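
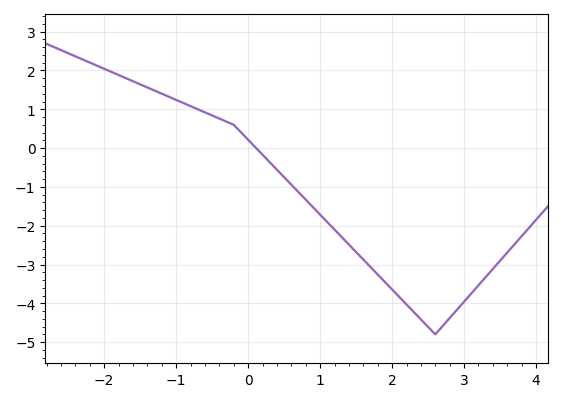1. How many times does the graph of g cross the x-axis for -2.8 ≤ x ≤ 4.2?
1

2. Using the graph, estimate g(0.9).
-1.5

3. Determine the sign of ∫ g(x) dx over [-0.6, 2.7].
negative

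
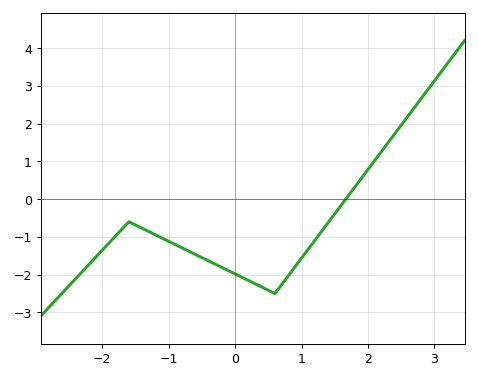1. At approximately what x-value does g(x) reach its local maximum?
-1.6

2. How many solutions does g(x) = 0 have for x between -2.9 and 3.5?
1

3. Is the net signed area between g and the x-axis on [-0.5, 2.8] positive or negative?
negative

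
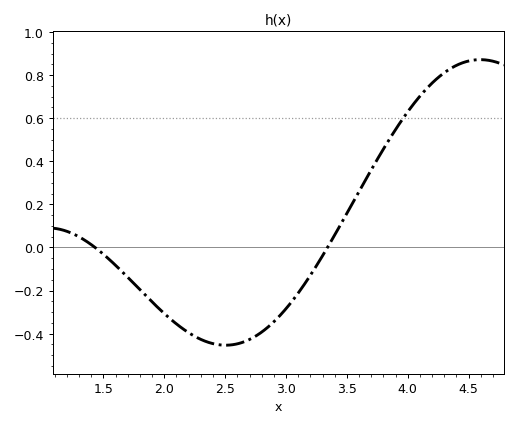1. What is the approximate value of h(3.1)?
-0.22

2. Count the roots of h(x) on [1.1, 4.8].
2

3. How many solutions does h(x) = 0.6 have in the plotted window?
1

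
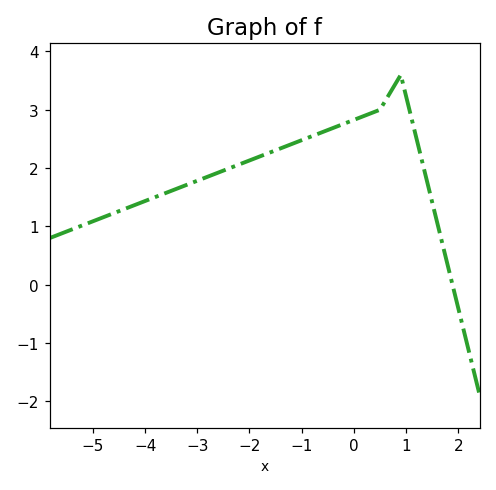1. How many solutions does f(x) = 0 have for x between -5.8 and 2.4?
1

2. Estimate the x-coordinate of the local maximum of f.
0.901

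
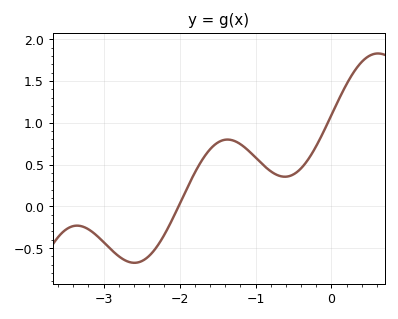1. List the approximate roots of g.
-2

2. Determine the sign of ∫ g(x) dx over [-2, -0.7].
positive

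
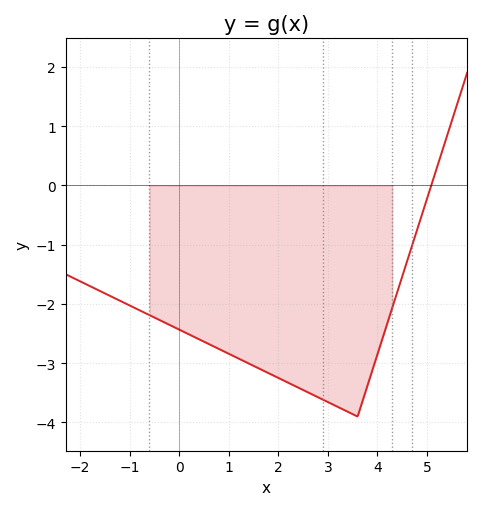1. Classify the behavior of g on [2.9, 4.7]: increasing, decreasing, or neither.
neither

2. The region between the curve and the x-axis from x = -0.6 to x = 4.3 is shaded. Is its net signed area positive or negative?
negative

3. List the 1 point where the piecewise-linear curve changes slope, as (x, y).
(3.6, -3.9)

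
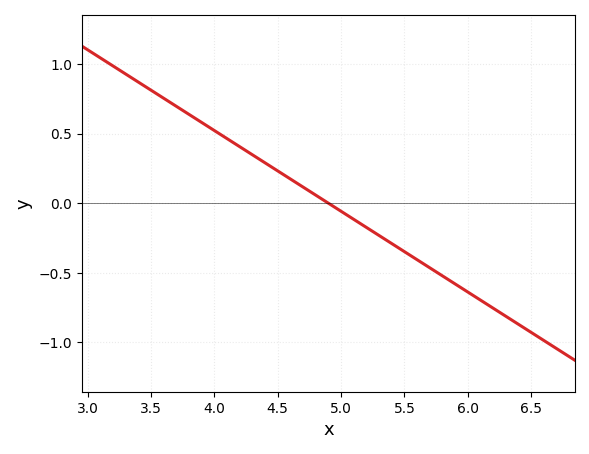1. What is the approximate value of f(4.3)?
0.35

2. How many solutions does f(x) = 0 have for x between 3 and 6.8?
1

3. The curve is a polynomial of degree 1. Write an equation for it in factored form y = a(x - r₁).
y = -0.58(x - 4.9)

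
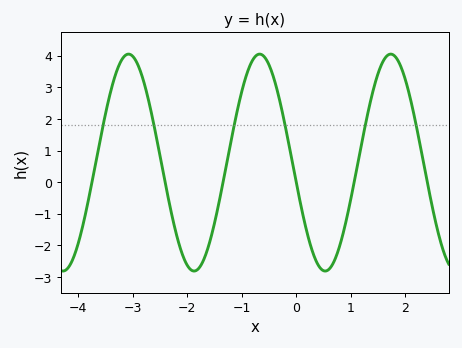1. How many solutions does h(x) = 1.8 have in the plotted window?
6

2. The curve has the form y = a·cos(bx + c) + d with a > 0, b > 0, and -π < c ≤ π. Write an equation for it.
y = 3.43cos(2.61x + 1.75) + 0.62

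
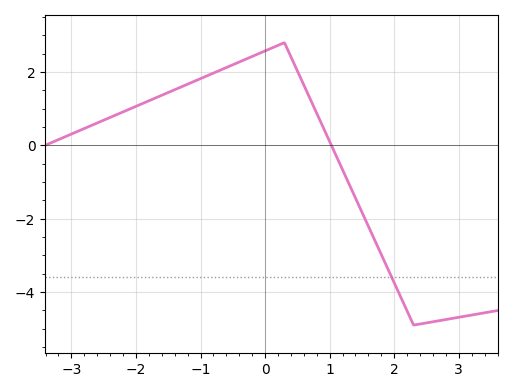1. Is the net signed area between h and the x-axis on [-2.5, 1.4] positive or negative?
positive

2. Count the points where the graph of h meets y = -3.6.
1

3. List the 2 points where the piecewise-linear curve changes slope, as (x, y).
(0.3, 2.8); (2.3, -4.9)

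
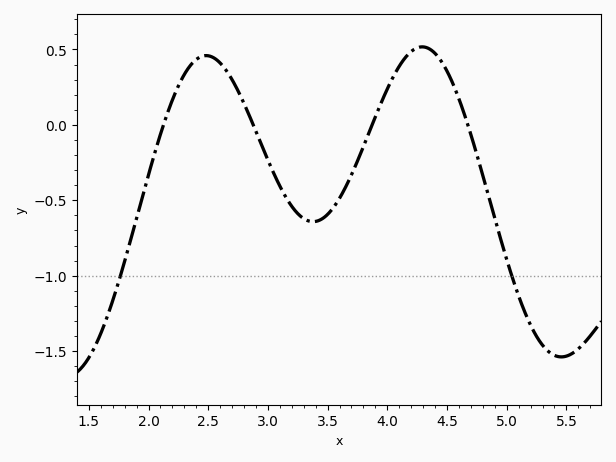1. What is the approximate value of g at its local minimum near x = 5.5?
-1.54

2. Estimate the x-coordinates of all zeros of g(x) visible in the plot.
2.13, 2.88, 3.87, 4.67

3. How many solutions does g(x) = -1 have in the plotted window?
2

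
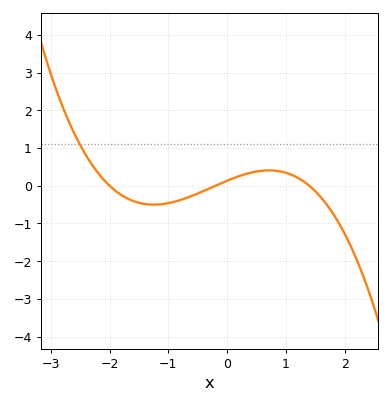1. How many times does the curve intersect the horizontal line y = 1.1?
1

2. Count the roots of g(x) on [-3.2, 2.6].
3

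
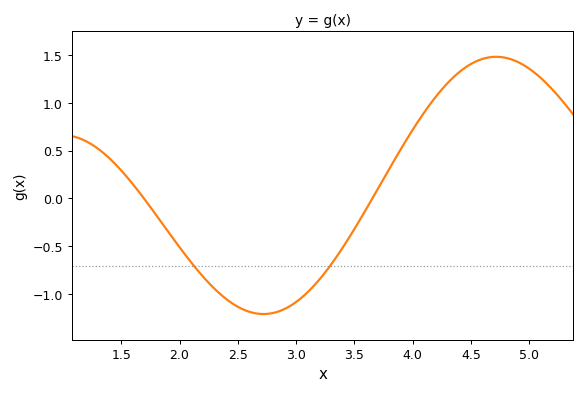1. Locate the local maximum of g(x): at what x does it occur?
4.7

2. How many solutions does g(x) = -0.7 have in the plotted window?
2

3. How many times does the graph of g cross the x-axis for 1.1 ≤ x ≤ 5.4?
2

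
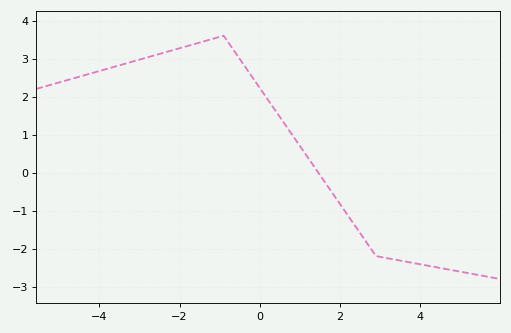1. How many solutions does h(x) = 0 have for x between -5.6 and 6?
1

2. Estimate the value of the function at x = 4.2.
-2.5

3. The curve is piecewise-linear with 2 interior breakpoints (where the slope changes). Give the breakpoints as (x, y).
(-0.9, 3.6); (2.9, -2.2)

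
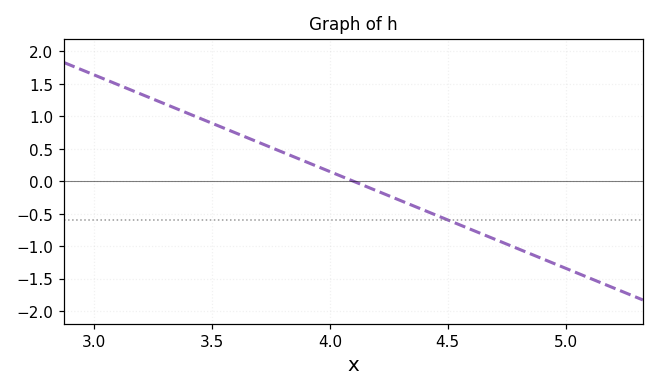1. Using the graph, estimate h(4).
0.149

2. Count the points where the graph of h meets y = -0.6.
1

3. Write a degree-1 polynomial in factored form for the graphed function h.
y = -1.49(x - 4.1)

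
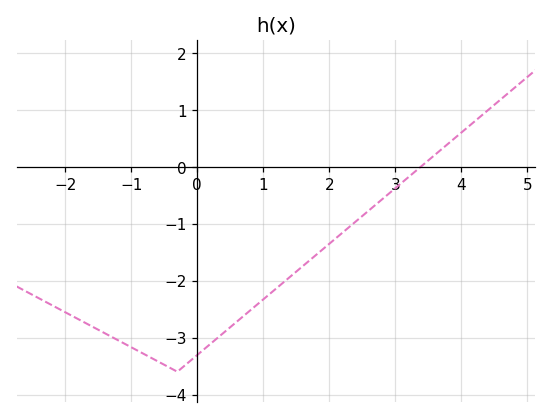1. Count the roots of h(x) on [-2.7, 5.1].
1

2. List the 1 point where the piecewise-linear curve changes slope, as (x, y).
(-0.3, -3.6)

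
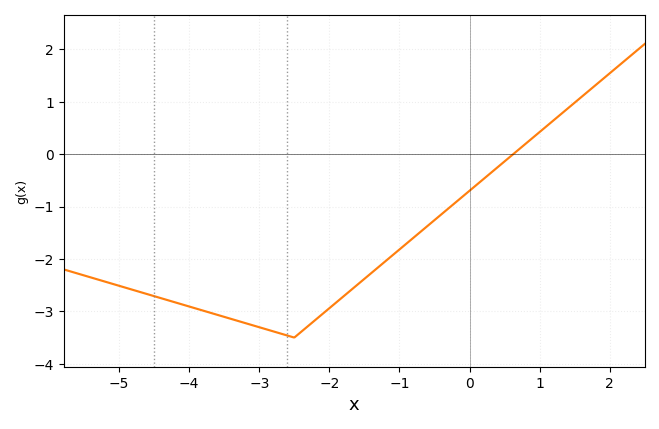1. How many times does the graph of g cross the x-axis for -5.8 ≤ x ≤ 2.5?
1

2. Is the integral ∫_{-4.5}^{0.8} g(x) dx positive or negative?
negative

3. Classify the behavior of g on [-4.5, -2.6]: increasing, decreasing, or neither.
decreasing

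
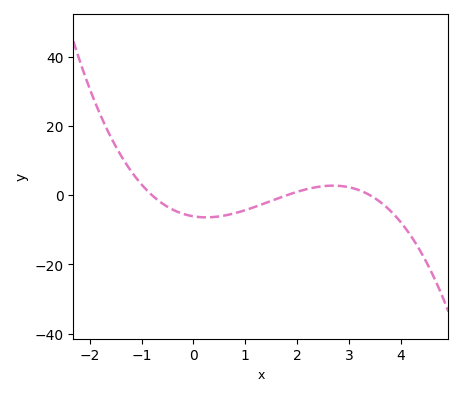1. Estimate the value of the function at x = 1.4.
-2.2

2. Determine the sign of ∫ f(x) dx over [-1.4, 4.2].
negative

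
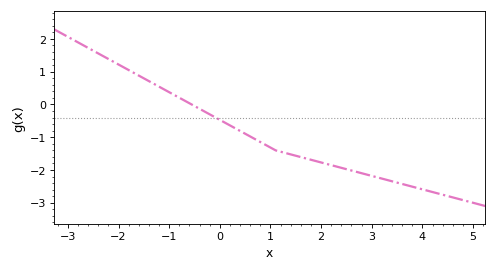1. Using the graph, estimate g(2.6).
-2.02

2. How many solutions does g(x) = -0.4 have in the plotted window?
1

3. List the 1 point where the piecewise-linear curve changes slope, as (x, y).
(1.1, -1.4)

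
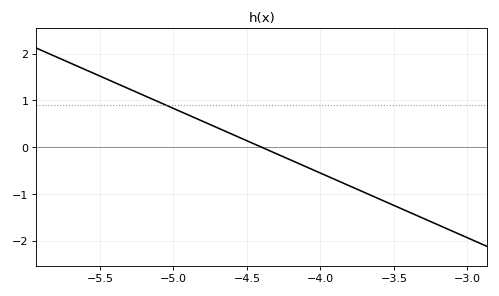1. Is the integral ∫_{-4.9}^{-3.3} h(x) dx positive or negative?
negative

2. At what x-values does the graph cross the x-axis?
-4.4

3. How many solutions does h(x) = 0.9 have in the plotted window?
1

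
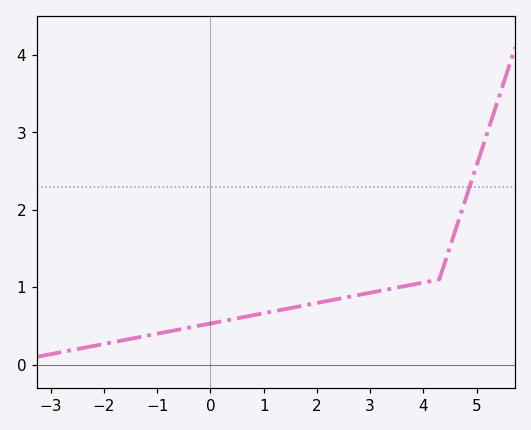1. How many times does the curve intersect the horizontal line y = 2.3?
1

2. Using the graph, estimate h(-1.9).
0.3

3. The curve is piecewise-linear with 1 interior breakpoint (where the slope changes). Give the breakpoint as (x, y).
(4.3, 1.1)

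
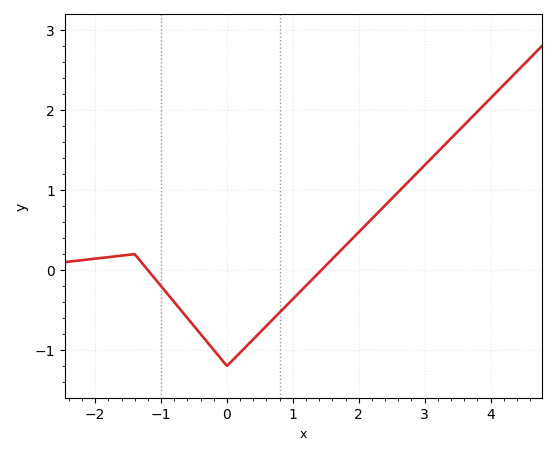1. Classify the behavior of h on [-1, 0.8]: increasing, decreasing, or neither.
neither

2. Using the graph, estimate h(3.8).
2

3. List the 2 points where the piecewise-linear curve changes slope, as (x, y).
(-1.4, 0.2); (0, -1.2)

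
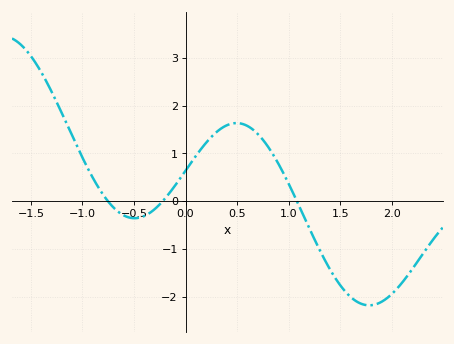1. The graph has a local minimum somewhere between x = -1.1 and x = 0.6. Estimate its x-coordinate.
-0.5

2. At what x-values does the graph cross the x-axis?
-0.8, -0.2, 1.1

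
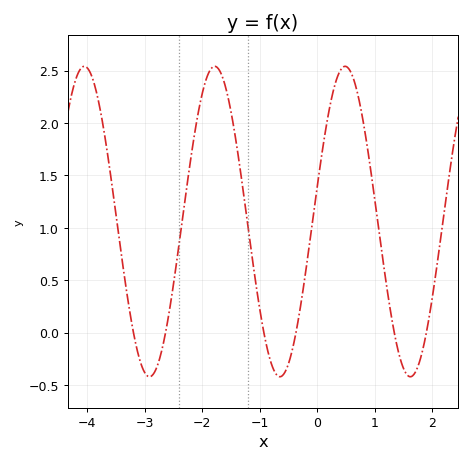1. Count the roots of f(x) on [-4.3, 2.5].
6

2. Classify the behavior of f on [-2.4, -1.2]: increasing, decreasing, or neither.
neither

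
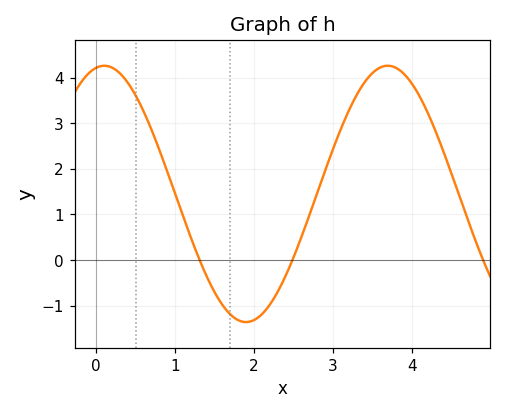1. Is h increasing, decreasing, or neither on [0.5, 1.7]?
decreasing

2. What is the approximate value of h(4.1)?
3.6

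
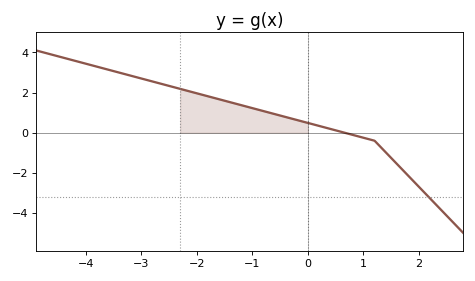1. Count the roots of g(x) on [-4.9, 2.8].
1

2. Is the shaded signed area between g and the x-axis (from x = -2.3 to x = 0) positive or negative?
positive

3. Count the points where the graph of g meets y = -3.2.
1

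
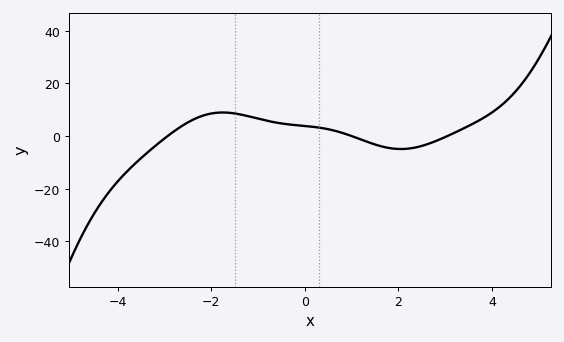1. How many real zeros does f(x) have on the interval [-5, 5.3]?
3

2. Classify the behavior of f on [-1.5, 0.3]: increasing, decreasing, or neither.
decreasing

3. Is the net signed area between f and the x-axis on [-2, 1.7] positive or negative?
positive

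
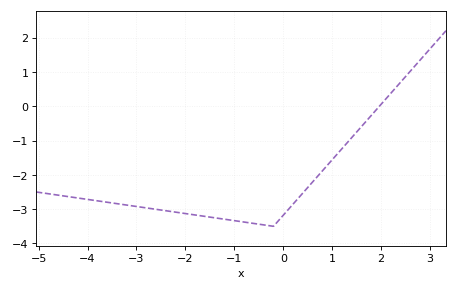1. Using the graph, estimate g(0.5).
-2.37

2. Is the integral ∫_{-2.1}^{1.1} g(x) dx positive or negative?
negative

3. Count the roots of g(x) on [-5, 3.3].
1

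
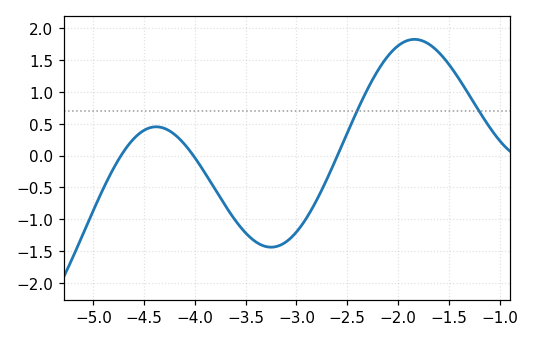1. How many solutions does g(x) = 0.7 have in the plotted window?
2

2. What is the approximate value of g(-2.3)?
1.04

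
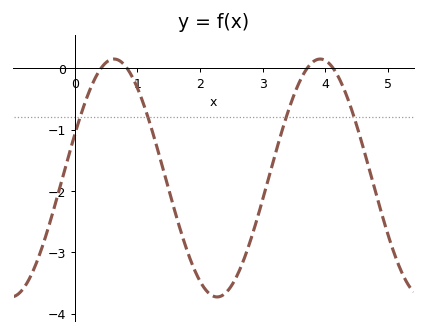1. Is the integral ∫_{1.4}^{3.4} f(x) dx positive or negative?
negative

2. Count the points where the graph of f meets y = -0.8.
4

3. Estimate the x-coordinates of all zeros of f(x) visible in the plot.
0.421, 0.836, 3.71, 4.13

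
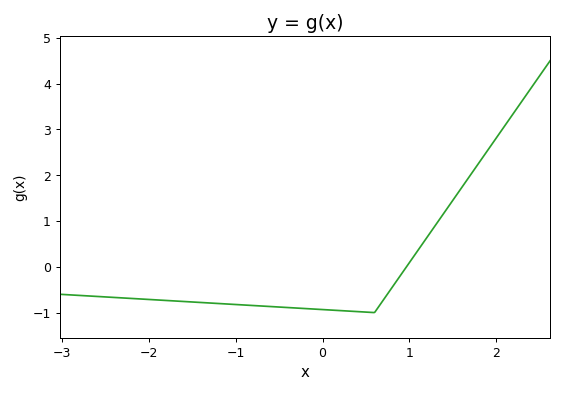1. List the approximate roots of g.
1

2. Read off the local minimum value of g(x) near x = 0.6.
-1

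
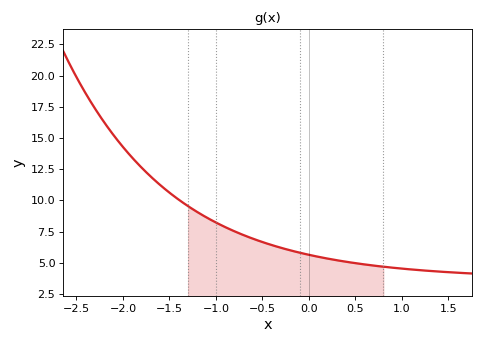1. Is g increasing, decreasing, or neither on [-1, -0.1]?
decreasing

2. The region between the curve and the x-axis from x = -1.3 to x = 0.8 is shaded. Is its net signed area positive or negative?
positive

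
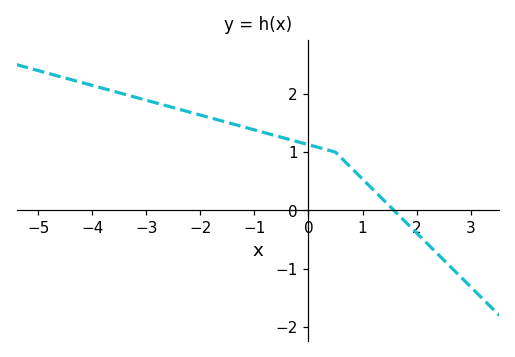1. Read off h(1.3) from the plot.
0.3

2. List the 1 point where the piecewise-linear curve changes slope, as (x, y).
(0.5, 1)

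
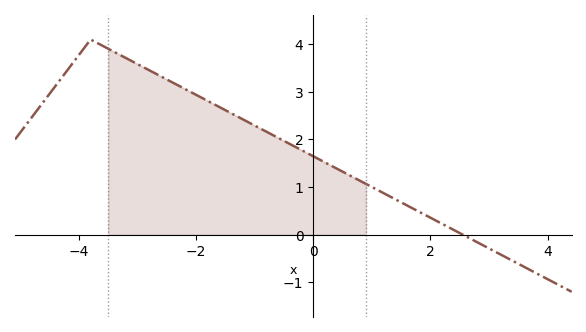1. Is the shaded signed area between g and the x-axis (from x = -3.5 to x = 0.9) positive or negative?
positive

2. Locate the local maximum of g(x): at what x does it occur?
-3.8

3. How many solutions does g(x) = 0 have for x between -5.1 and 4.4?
1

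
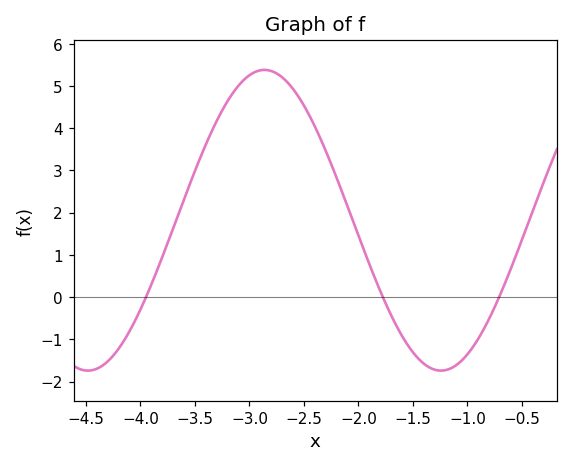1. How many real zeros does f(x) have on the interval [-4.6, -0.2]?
3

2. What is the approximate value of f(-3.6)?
2.3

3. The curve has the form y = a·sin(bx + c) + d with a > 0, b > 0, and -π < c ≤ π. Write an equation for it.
y = 3.56sin(1.9x + 0.84) + 1.82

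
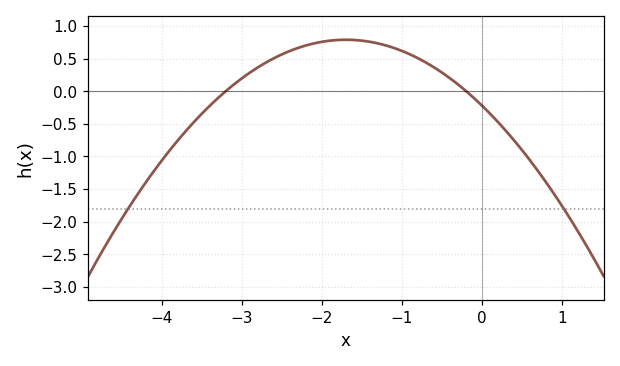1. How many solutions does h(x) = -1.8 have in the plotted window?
2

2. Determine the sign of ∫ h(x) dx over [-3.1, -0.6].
positive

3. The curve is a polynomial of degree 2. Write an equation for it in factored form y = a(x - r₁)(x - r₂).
y = -0.35(x + 3.2)(x + 0.2)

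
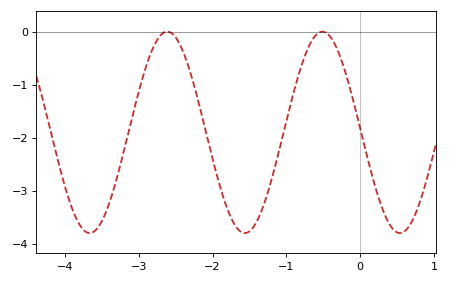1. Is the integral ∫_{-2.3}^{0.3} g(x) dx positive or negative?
negative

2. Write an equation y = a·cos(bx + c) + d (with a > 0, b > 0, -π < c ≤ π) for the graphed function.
y = 1.9cos(3x + 1.5) - 1.9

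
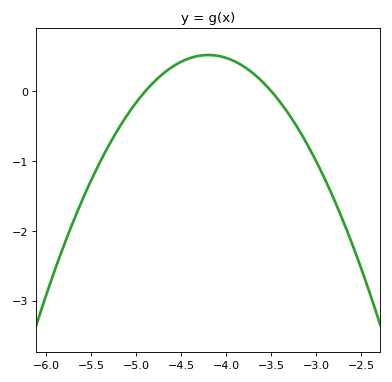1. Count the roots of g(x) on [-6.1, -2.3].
2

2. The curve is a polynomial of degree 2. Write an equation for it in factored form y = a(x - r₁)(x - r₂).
y = -1.06(x + 4.9)(x + 3.5)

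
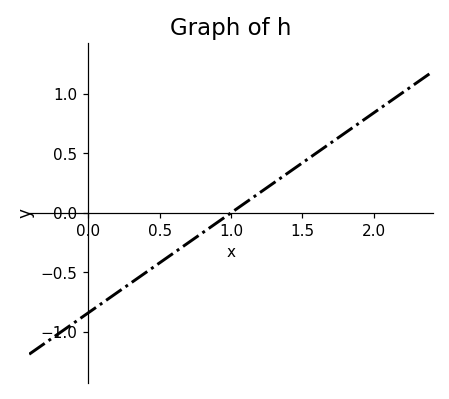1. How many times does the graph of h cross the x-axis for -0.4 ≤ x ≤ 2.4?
1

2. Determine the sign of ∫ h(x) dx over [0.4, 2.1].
positive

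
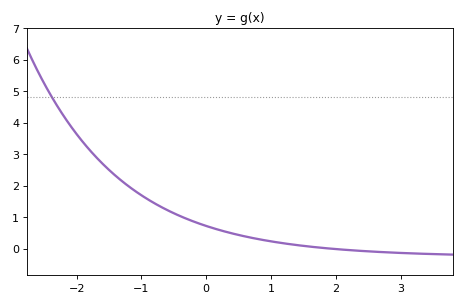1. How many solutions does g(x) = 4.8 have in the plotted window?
1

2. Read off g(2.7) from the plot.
-0.108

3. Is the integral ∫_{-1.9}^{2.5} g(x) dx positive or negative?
positive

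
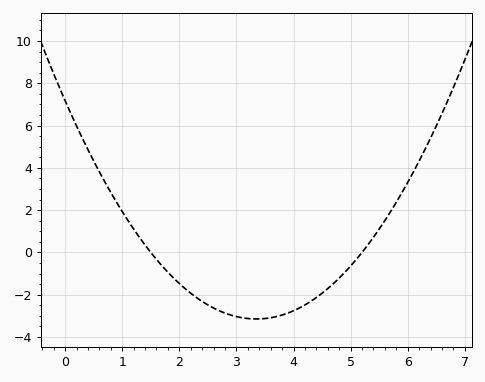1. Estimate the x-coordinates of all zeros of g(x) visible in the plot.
1.6, 5.2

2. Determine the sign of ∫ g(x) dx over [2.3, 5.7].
negative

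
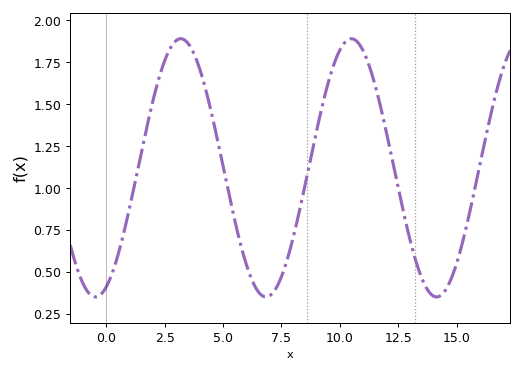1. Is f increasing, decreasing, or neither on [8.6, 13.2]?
neither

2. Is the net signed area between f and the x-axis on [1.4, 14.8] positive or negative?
positive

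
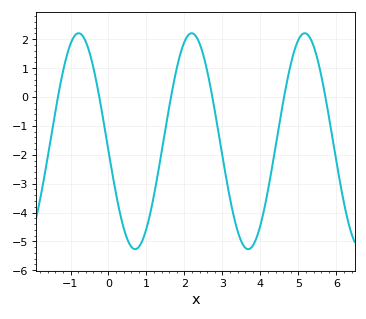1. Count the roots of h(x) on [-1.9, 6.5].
6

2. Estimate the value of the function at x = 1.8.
1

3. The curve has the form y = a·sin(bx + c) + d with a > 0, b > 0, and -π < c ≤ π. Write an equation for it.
y = 3.74sin(2.1x - 3.1) - 1.53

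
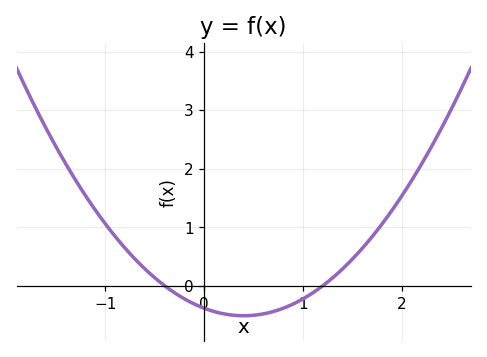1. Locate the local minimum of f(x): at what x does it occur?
0.4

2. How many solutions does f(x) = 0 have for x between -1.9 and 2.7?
2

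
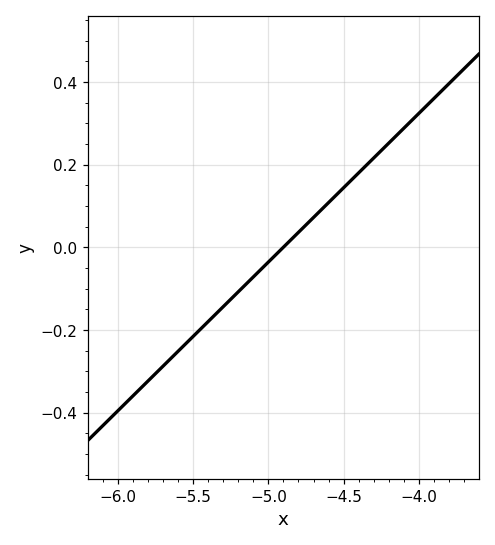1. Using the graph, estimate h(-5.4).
-0.18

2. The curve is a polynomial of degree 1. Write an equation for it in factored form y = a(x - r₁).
y = 0.36(x + 4.9)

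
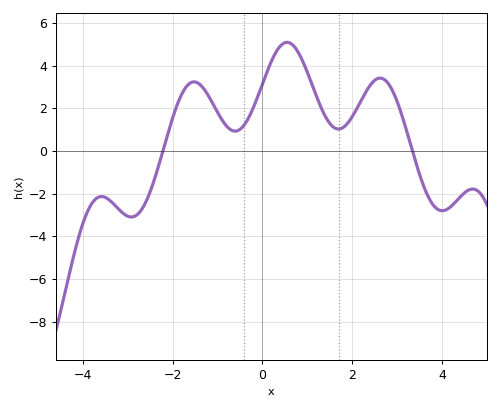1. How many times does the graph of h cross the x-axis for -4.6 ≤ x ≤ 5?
2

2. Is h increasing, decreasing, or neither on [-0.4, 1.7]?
neither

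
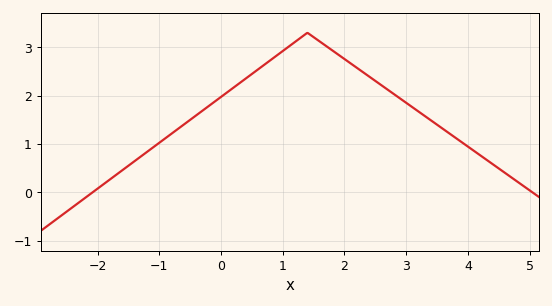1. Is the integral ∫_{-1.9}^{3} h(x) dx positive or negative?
positive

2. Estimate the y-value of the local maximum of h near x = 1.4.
3.3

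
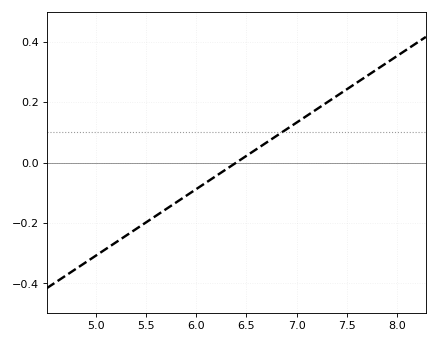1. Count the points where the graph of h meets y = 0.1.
1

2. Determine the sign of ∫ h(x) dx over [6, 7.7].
positive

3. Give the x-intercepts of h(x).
6.4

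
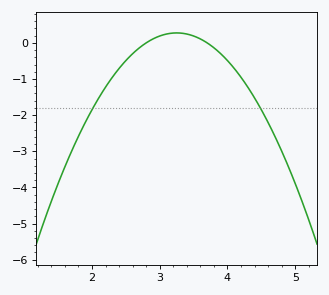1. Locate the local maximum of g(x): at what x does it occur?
3.2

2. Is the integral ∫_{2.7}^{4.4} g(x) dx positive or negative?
negative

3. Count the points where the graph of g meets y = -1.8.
2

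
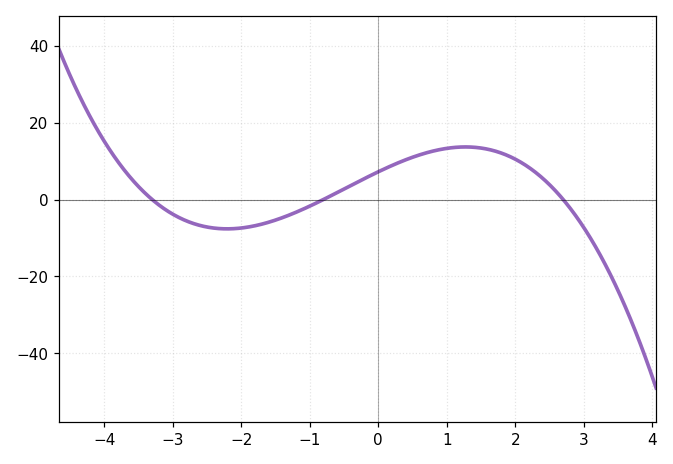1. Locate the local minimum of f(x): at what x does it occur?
-2.21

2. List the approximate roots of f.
-3.3, -0.8, 2.7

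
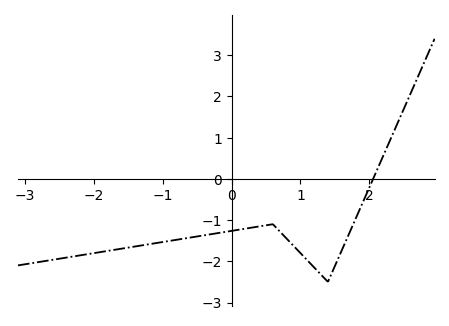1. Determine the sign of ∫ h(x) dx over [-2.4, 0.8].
negative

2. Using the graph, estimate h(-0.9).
-1.5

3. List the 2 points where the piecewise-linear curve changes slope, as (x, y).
(0.6, -1.1); (1.4, -2.5)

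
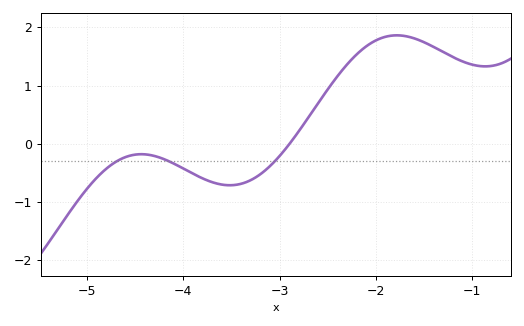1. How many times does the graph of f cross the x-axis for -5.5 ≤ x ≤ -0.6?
1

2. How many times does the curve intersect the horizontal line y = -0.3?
3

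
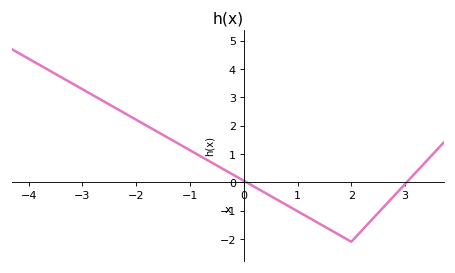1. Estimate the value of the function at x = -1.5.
1.67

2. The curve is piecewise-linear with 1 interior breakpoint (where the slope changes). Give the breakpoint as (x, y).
(2, -2.1)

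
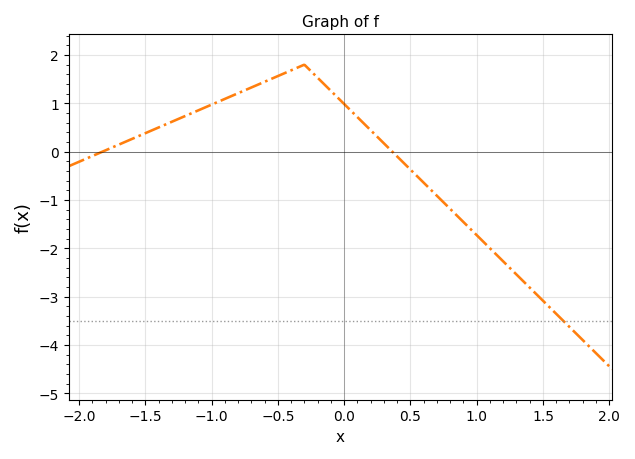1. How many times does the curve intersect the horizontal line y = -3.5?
1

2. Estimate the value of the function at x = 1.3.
-2.5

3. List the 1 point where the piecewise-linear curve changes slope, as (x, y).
(-0.3, 1.8)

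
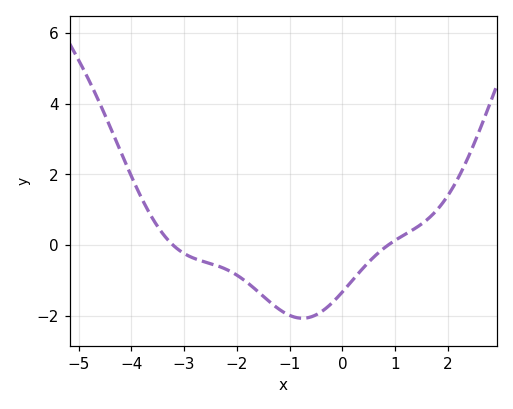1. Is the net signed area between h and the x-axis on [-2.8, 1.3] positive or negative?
negative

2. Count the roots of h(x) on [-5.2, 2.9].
2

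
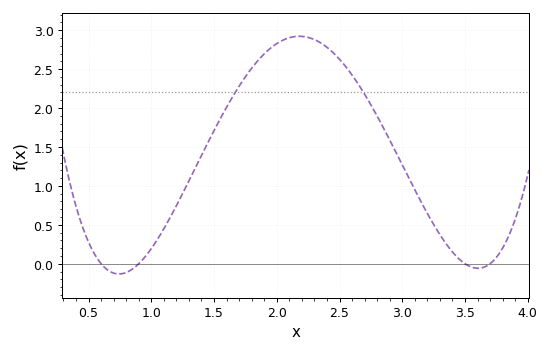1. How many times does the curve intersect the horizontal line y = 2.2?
2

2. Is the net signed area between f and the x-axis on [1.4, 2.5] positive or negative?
positive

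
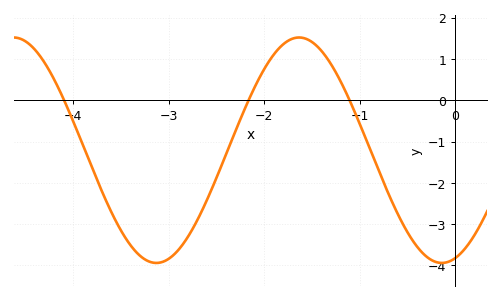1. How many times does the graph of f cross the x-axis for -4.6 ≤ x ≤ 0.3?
3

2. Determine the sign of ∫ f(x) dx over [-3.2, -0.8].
negative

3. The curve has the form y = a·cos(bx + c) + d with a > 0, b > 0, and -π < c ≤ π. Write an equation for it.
y = 2.73cos(2.1x - 2.9) - 1.21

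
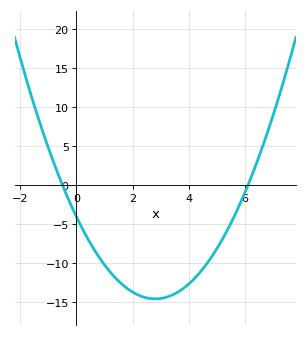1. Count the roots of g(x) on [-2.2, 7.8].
2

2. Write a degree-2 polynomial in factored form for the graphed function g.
y = 1.34(x + 0.5)(x - 6.1)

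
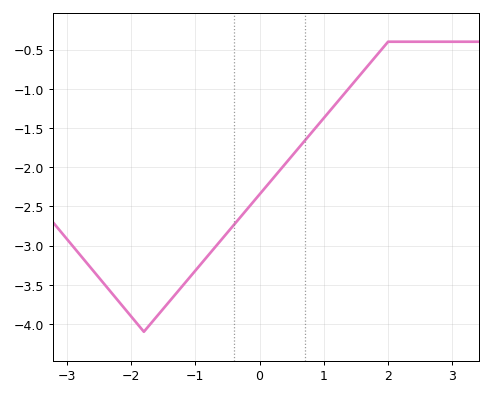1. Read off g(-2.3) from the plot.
-3.6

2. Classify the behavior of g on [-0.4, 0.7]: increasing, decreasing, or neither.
increasing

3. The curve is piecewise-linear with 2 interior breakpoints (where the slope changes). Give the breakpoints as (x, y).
(-1.8, -4.1); (2, -0.4)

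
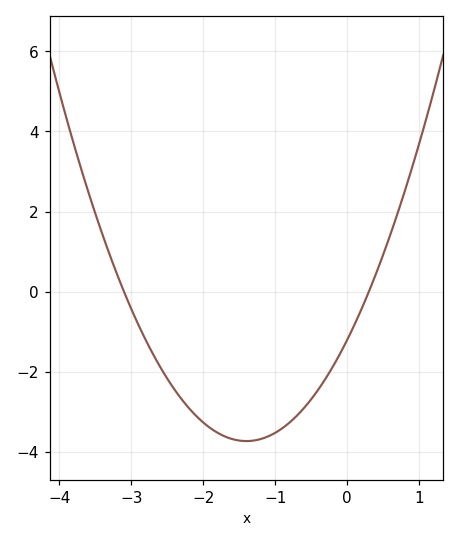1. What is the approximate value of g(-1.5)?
-3.8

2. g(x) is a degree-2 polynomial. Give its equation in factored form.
y = 1.29(x + 3.1)(x - 0.3)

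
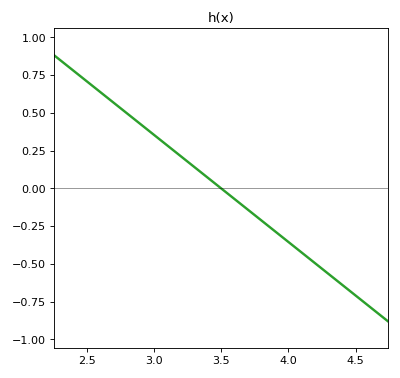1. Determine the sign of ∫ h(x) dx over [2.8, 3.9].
positive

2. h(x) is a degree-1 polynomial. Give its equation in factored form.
y = -0.71(x - 3.5)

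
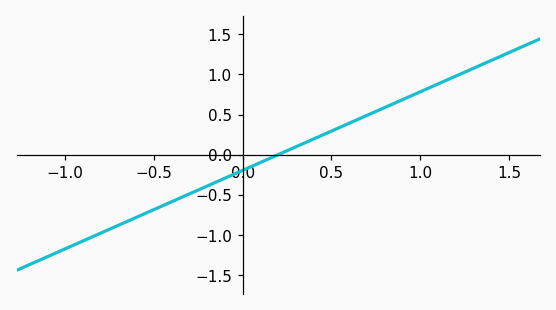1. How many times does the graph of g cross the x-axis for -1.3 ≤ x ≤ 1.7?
1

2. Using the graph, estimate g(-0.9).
-1.08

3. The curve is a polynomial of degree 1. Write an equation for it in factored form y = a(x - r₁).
y = 0.98(x - 0.2)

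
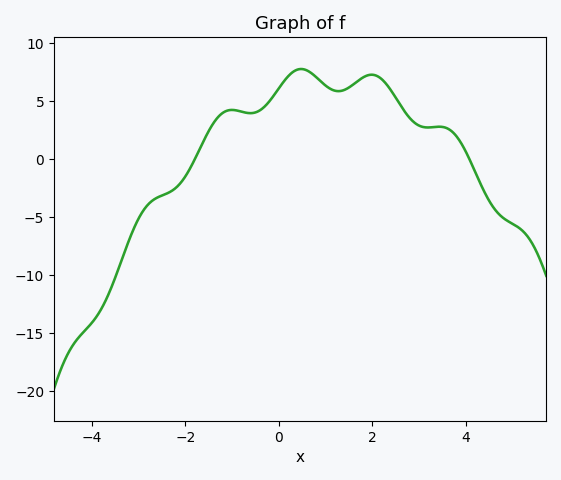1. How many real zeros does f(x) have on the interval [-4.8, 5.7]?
2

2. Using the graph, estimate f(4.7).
-4.5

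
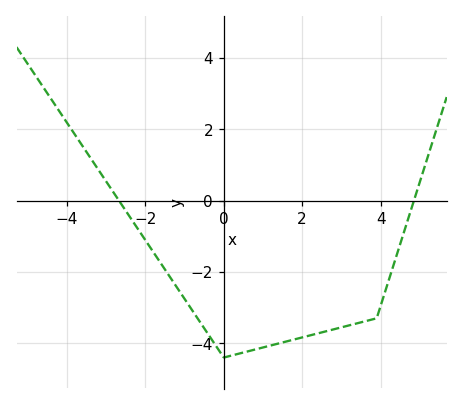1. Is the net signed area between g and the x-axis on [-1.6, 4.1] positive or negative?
negative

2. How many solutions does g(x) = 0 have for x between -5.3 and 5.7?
2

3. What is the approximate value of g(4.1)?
-2.6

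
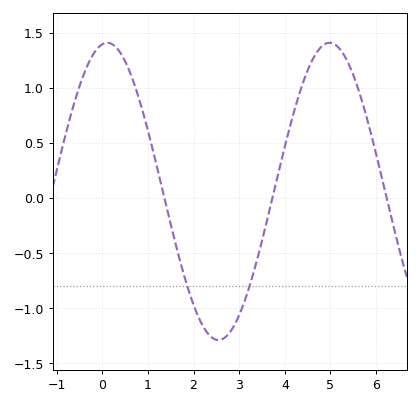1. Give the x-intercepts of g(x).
1.4, 3.8, 6.2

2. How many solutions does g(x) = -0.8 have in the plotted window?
2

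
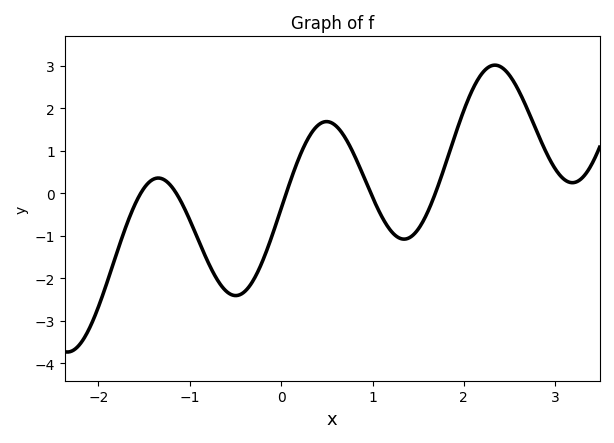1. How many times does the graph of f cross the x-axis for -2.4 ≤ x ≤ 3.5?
5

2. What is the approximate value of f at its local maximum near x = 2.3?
3.01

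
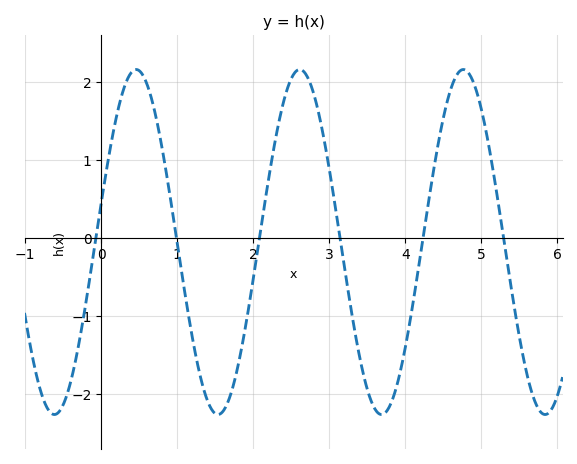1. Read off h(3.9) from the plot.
-1.85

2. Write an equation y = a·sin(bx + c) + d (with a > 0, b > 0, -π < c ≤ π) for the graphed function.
y = 2.21sin(2.92x + 0.23) - 0.05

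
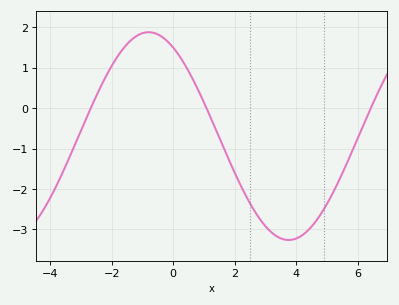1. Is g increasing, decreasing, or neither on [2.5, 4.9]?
neither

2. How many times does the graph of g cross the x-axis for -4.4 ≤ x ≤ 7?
3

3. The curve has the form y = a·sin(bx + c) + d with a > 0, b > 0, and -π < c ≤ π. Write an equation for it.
y = 2.57sin(0.69x + 2.12) - 0.69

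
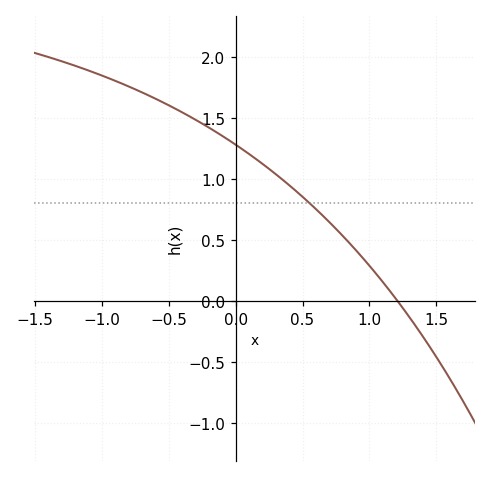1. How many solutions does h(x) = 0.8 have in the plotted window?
1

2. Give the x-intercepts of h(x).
1.21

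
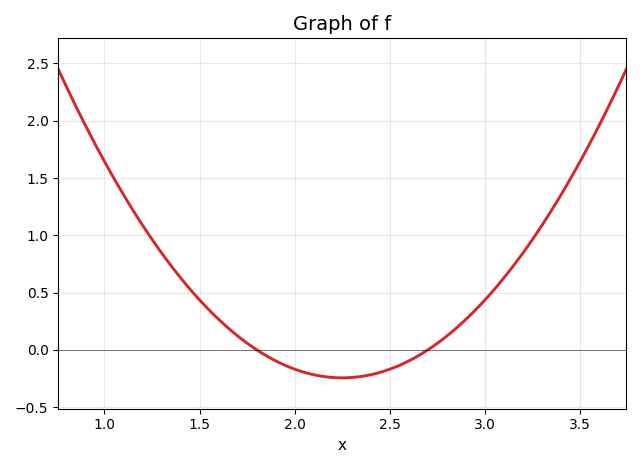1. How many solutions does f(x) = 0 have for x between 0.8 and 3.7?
2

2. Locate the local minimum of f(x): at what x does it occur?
2.25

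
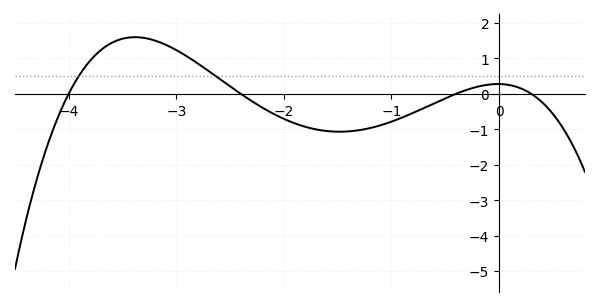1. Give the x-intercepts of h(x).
-4, -2.4, -0.4, 0.3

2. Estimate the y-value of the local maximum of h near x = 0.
0.3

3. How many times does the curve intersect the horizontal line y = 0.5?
2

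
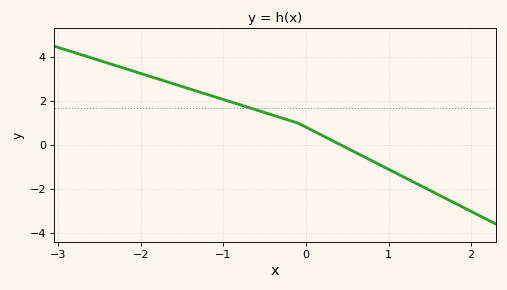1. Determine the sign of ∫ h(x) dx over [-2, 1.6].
positive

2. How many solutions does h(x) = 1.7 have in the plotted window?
1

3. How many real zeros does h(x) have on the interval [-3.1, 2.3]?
1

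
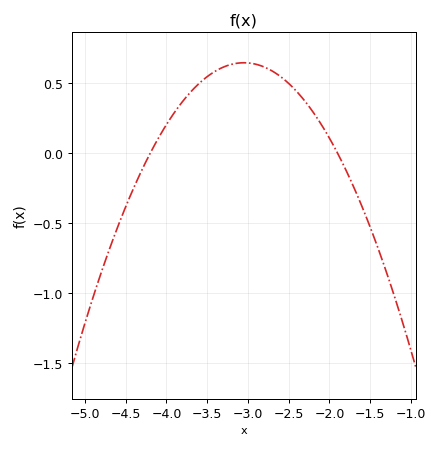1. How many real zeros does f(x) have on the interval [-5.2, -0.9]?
2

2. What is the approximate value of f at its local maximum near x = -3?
0.648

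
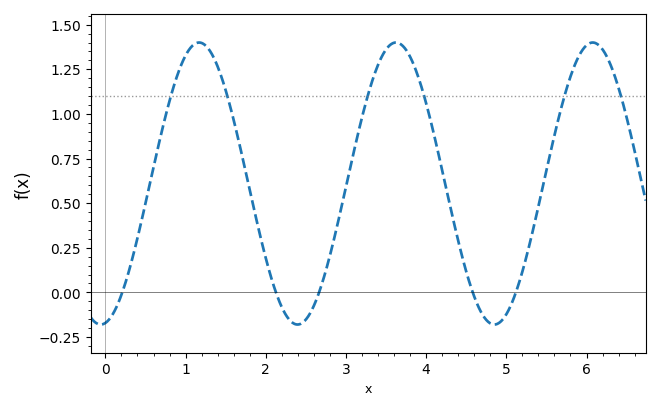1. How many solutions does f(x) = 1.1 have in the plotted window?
6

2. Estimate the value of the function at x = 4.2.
0.684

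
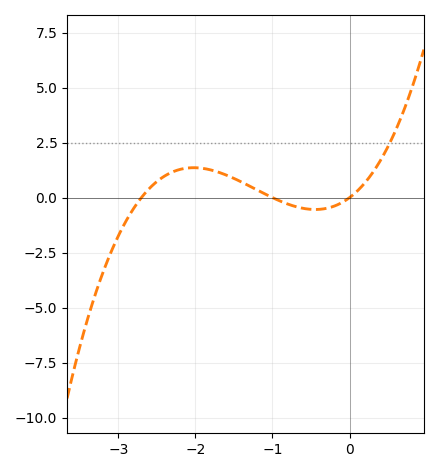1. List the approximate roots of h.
-2.7, -1, 0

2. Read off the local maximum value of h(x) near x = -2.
1.4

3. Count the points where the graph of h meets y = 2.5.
1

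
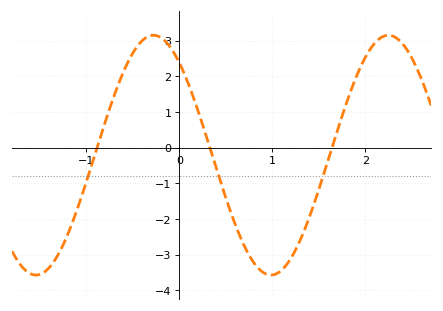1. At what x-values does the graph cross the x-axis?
-0.9, 0.3, 1.6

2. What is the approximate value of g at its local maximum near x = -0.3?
3.1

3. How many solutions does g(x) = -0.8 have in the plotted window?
3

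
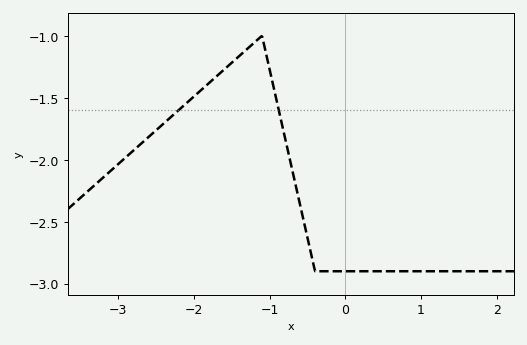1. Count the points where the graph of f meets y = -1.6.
2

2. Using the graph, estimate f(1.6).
-2.9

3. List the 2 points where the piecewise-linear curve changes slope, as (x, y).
(-1.1, -1); (-0.4, -2.9)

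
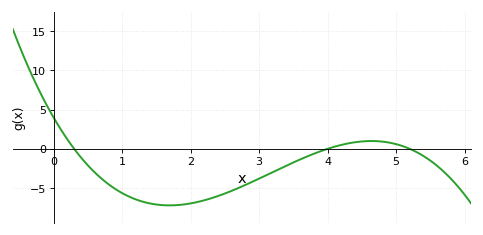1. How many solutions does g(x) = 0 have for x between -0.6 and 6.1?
3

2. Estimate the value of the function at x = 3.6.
-1.35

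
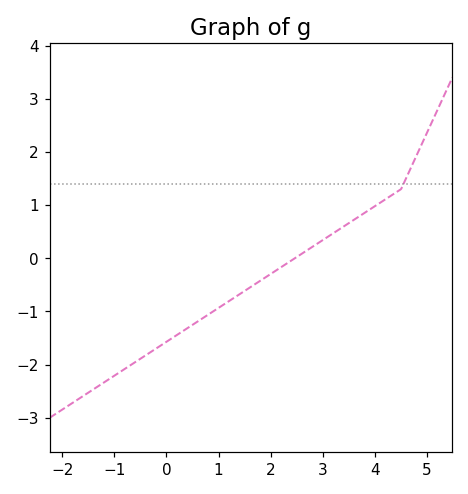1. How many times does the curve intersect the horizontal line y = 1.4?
1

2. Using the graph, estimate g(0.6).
-1.2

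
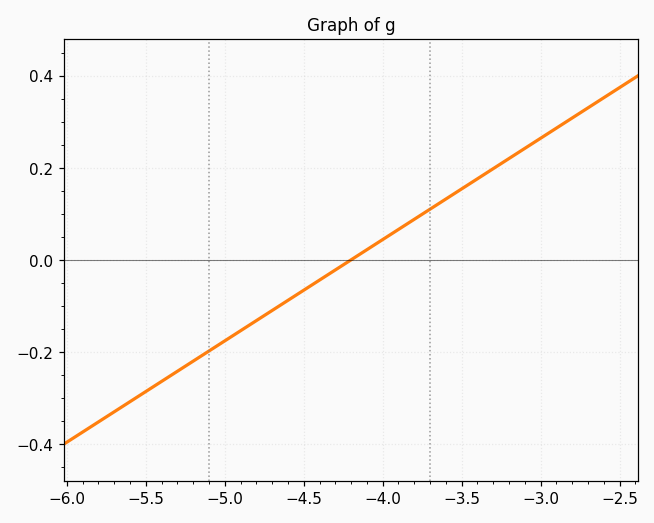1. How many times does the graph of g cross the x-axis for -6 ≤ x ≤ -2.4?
1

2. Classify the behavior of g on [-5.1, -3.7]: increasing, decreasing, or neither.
increasing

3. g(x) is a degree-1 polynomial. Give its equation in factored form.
y = 0.22(x + 4.2)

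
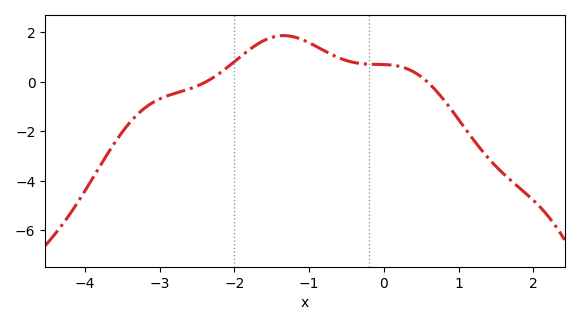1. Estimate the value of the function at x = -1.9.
1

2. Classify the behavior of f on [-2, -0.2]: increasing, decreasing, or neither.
neither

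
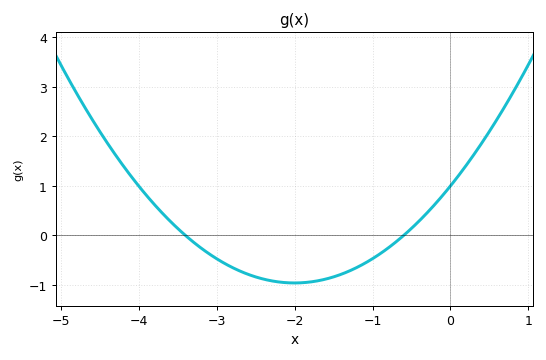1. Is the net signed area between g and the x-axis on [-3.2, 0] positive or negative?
negative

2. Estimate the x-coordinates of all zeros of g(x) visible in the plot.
-3.4, -0.6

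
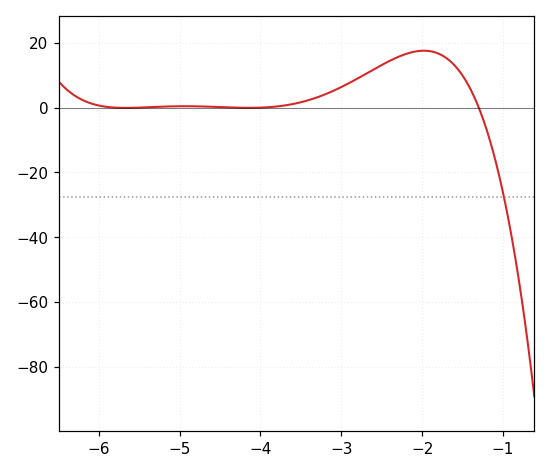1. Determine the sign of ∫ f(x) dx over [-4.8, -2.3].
positive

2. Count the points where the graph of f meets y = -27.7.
1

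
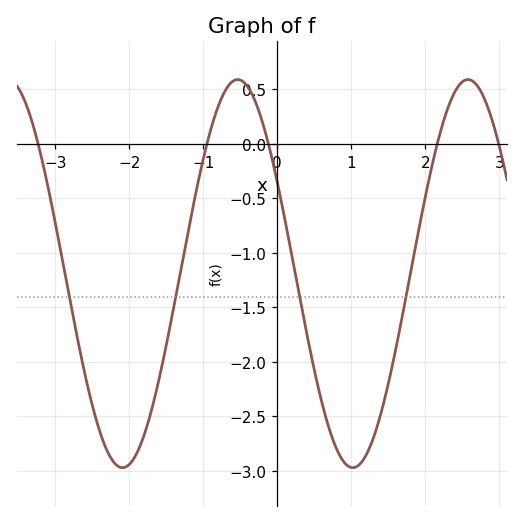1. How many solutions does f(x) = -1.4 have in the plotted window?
4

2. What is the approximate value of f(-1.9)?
-2.85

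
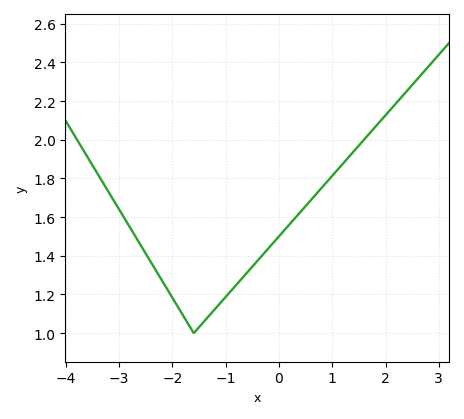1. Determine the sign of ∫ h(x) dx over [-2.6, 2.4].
positive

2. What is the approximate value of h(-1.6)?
1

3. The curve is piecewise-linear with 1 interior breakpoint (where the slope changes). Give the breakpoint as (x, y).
(-1.6, 1)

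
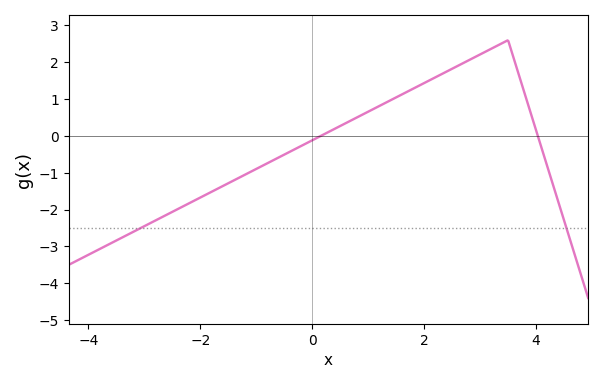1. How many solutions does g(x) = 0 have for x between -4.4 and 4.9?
2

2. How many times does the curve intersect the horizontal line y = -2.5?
2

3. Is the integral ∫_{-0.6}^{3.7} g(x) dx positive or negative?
positive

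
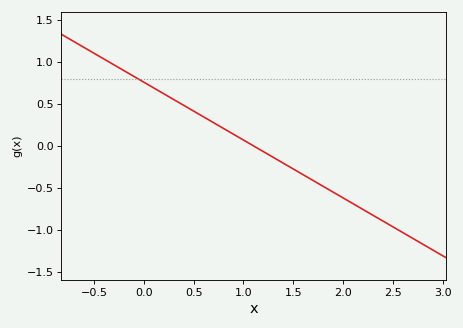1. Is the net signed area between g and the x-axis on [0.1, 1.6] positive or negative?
positive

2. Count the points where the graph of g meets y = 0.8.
1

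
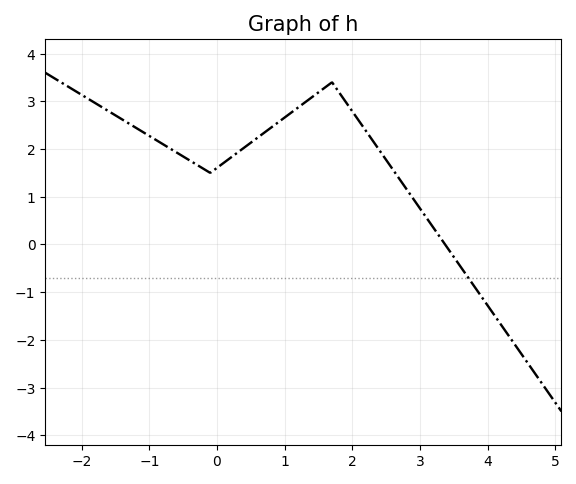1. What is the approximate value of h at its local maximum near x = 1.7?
3.4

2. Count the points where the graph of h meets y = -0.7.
1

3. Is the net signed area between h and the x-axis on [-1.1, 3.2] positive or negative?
positive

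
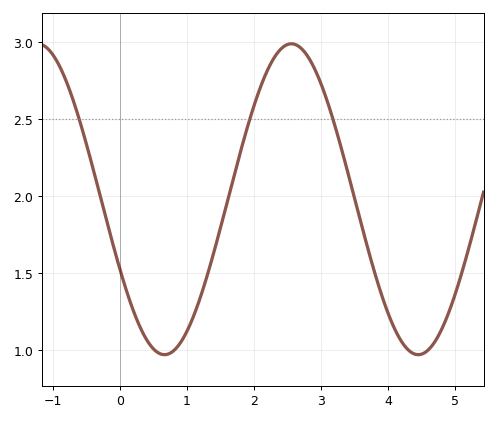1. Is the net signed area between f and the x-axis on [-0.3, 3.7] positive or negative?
positive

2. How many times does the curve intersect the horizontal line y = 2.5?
3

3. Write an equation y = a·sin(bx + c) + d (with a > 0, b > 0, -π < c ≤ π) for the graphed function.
y = 1.01sin(1.7x - 2.7) + 1.98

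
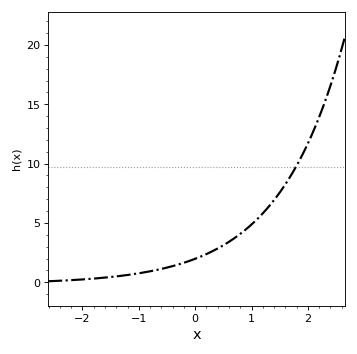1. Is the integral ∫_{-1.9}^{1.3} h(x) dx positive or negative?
positive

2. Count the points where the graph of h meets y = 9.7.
1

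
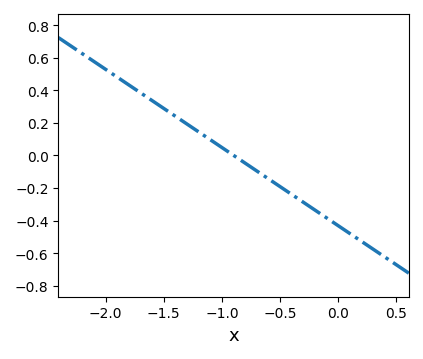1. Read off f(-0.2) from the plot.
-0.34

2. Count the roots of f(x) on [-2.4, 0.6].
1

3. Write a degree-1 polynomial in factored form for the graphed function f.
y = -0.48(x + 0.9)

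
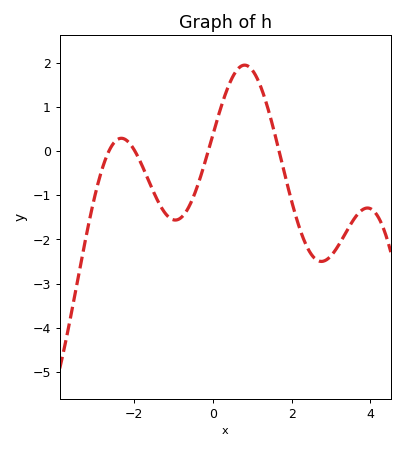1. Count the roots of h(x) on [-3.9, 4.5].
4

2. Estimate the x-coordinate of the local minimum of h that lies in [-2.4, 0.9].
-0.953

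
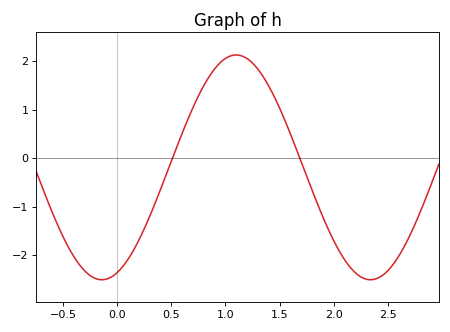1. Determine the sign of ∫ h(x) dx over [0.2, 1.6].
positive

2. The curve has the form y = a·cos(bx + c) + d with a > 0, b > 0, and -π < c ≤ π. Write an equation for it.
y = 2.32cos(2.53x - 2.78) - 0.19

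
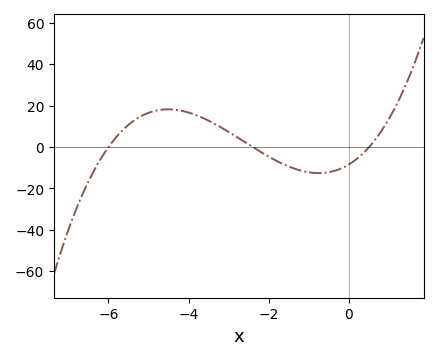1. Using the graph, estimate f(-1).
-12.2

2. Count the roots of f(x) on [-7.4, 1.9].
3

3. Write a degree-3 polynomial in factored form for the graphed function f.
y = 1.16(x + 6)(x + 2.4)(x - 0.5)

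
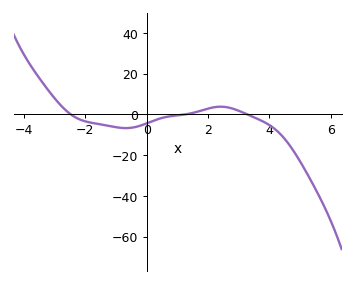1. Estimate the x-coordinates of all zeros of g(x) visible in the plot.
-2.47, 1.25, 3.29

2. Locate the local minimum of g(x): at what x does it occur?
-0.677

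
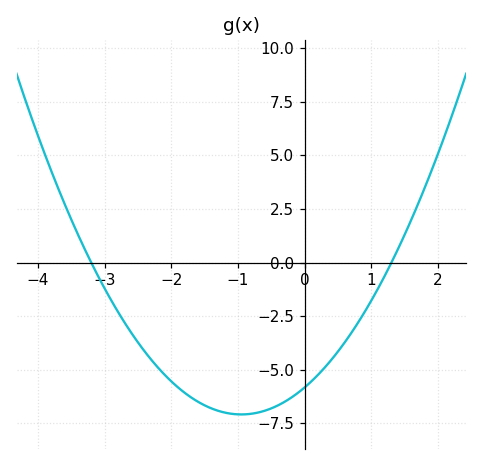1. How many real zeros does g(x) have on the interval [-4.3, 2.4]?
2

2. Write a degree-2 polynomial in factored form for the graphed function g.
y = 1.4(x + 3.2)(x - 1.3)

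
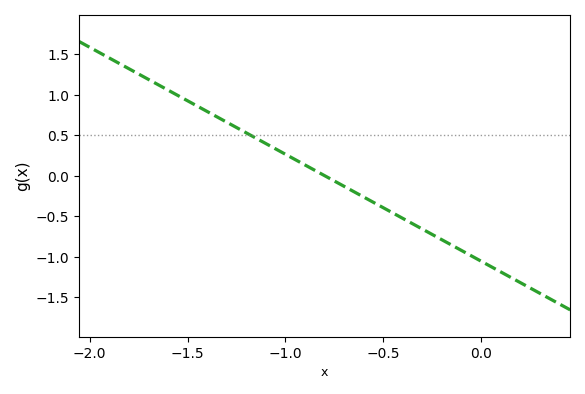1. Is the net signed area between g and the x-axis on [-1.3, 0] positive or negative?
negative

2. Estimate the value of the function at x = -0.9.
0.15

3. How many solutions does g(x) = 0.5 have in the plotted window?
1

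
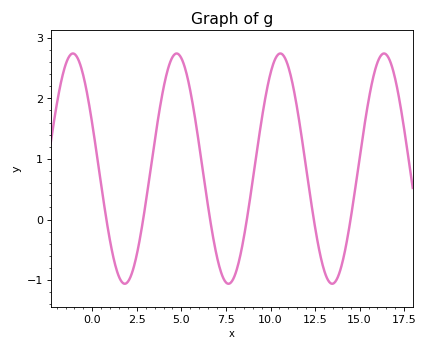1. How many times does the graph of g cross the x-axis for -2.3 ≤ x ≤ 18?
6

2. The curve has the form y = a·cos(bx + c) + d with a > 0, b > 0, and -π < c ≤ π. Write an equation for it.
y = 1.9cos(1.08x + 1.17) + 0.84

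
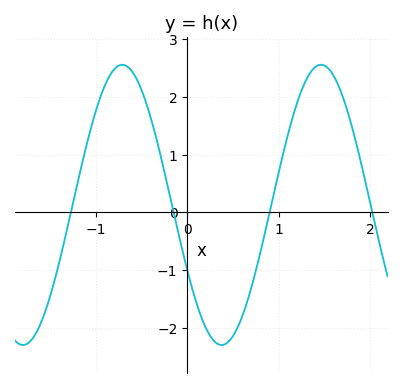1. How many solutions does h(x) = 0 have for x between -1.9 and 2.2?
4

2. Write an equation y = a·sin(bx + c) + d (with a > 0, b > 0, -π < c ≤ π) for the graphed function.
y = 2.42sin(2.89x - 2.66) + 0.13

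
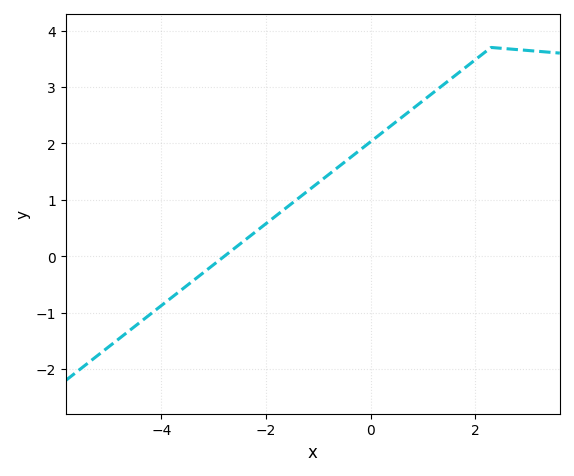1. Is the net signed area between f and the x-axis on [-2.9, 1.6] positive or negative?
positive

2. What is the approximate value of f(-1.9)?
0.7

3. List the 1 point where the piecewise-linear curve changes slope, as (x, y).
(2.3, 3.7)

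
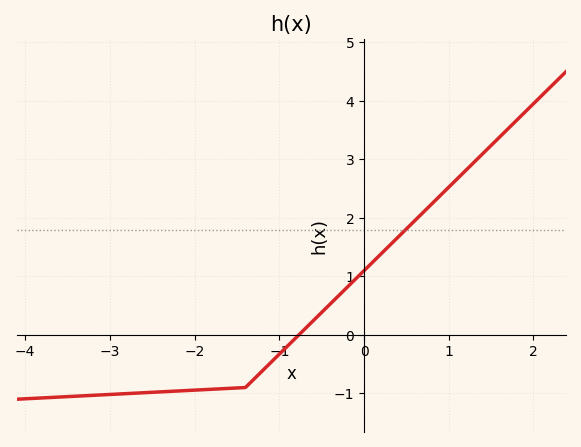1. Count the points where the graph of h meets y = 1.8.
1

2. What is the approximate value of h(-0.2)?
0.812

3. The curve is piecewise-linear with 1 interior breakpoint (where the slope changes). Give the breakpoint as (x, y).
(-1.4, -0.9)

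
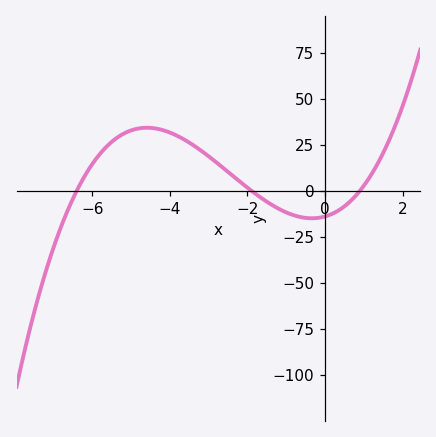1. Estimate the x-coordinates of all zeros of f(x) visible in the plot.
-6.4, -1.9, 0.9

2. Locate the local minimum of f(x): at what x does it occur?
-0.341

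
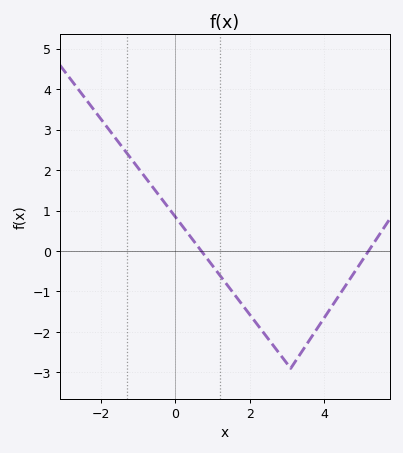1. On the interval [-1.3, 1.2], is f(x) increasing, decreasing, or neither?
decreasing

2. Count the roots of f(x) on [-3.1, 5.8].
2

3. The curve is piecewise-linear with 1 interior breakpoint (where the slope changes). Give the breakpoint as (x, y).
(3.1, -2.9)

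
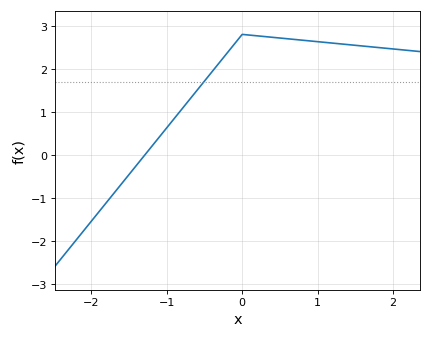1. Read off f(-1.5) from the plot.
-0.461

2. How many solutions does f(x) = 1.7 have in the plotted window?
1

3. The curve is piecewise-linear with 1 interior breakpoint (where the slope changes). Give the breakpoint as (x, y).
(0, 2.8)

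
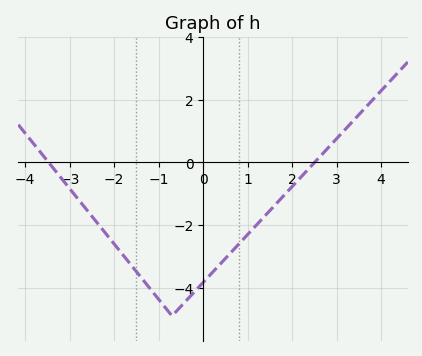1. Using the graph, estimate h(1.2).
-2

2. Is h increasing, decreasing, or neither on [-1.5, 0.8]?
neither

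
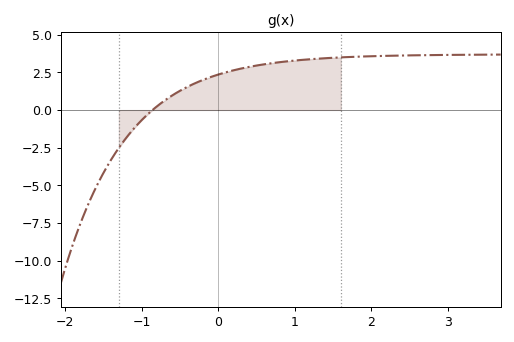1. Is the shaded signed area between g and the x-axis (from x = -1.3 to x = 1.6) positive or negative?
positive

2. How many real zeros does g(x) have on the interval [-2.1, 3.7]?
1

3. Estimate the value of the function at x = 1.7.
3.52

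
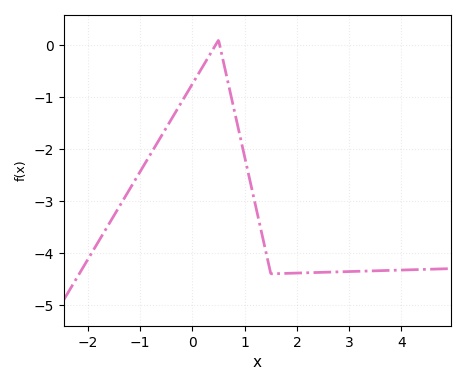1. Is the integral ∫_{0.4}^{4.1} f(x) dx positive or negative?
negative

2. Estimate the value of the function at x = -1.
-2.43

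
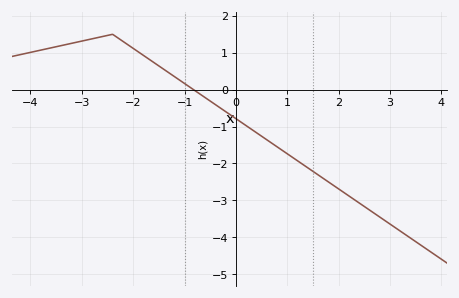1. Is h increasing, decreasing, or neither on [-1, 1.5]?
decreasing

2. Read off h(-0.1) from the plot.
-0.69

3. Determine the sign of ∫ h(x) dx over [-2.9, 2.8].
negative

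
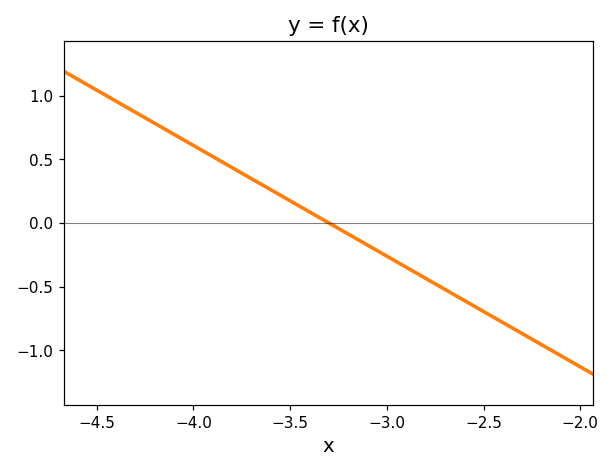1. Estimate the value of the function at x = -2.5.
-0.696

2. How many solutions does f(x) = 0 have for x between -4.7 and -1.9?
1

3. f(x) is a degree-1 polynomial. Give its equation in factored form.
y = -0.87(x + 3.3)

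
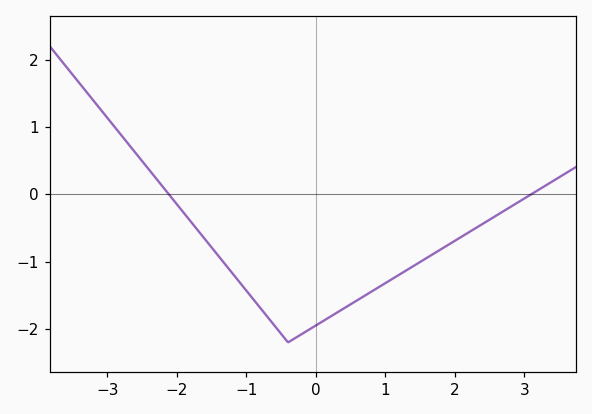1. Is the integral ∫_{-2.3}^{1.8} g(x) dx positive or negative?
negative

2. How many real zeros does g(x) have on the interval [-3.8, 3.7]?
2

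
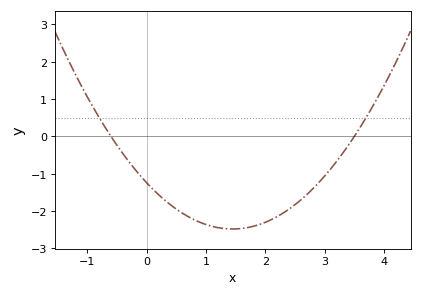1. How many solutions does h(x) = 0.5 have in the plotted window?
2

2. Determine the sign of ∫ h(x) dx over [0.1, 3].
negative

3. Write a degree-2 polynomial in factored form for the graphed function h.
y = 0.59(x + 0.6)(x - 3.5)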